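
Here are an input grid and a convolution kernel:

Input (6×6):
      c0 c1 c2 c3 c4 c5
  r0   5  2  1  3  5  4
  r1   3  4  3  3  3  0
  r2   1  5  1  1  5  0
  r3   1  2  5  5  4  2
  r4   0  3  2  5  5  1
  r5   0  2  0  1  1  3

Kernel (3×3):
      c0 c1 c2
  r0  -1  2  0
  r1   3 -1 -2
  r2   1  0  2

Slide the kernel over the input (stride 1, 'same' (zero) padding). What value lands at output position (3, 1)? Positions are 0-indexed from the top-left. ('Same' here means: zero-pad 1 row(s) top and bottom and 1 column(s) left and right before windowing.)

The receptive field on the zero-padded input at this output position is [1 5 1 / 1 2 5 / 0 3 2]. Elementwise product with the kernel and sum: 1·-1 + 5·2 + 1·3 + 2·-1 + 5·-2 + 0·1 + 2·2.

4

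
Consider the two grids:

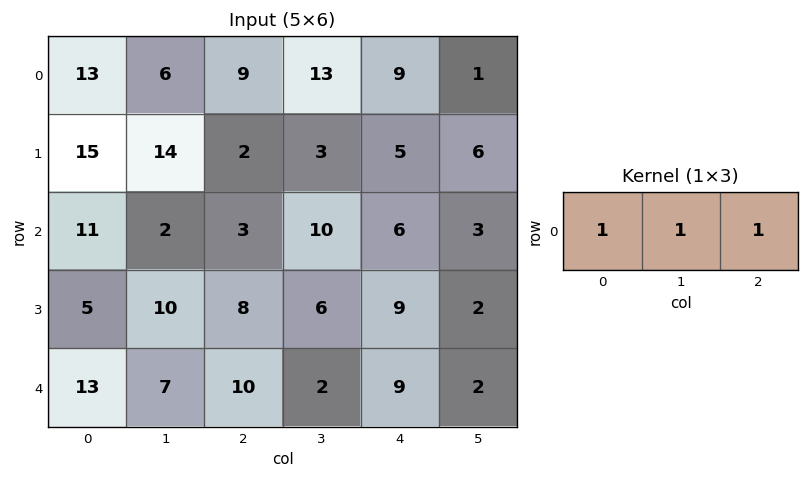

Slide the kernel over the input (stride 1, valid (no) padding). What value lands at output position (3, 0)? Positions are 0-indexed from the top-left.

23

The receptive field on the input at this output position is [5 10 8]. Elementwise product with the kernel and sum: 5·1 + 10·1 + 8·1.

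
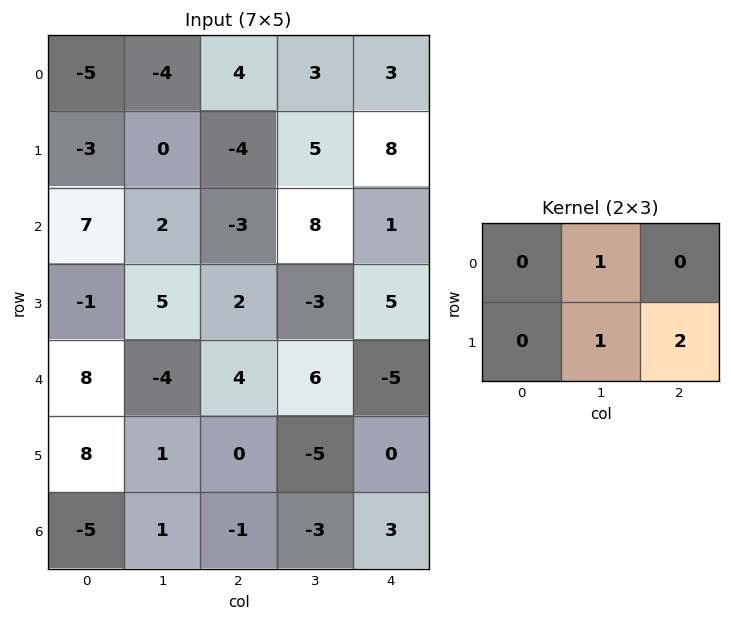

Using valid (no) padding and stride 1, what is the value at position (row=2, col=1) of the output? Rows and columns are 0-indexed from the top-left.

-7

The receptive field on the input at this output position is [2 -3 8 / 5 2 -3]. Elementwise product with the kernel and sum: -3·1 + 2·1 + -3·2.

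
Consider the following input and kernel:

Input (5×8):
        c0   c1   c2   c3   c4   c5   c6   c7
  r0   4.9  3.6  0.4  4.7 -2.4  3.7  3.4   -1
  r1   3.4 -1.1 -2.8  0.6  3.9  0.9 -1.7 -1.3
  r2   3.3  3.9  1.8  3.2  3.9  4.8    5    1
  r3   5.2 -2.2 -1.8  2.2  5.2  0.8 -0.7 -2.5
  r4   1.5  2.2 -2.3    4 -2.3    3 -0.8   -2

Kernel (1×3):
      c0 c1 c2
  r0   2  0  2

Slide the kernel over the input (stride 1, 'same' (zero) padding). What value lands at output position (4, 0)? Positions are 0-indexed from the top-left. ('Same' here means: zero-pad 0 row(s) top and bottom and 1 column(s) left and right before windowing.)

4.4

The receptive field on the zero-padded input at this output position is [0 1.5 2.2]. Elementwise product with the kernel and sum: 0·2 + 2.2·2.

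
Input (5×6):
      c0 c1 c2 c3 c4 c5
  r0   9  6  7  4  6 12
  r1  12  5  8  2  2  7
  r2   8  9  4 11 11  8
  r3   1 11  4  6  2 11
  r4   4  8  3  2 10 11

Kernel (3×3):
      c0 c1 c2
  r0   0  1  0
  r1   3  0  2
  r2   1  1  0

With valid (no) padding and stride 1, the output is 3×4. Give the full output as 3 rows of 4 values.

Output[0,0]: The receptive field on the input at this output position is [9 6 7 / 12 5 8 / 8 9 4]. Elementwise product with the kernel and sum: 6·1 + 12·3 + 8·2 + 8·1 + 9·1.

75 39 47 48
49 72 46 59
32 60 32 63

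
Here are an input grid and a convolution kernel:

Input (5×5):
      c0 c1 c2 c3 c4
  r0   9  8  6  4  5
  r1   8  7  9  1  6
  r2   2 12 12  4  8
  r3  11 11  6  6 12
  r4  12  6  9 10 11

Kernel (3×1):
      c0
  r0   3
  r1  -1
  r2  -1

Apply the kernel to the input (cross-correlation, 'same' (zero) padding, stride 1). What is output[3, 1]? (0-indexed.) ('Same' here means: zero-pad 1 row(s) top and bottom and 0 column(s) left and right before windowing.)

19

The receptive field on the zero-padded input at this output position is [12 / 11 / 6]. Elementwise product with the kernel and sum: 12·3 + 11·-1 + 6·-1.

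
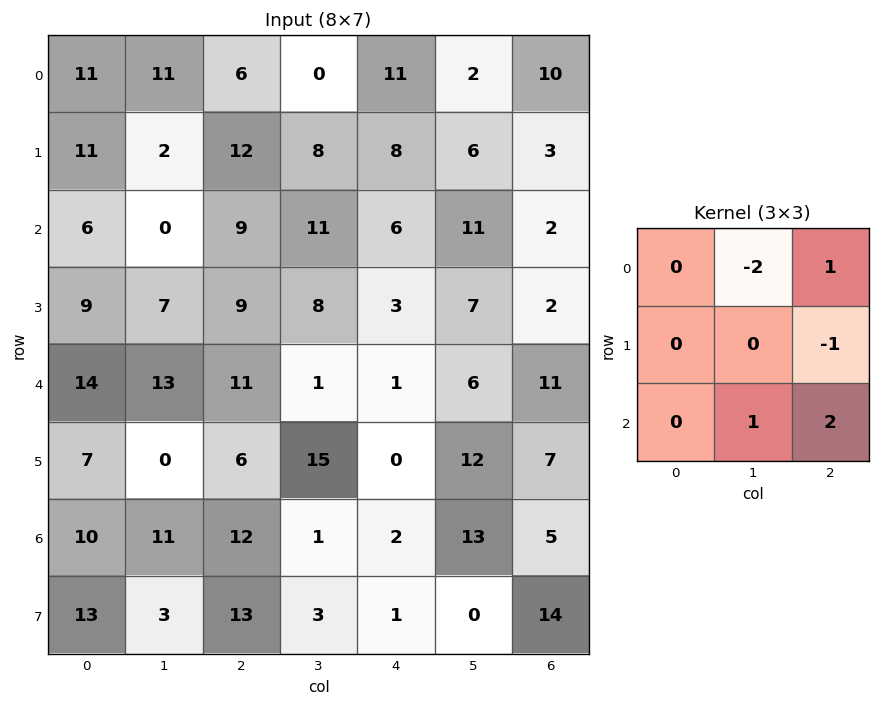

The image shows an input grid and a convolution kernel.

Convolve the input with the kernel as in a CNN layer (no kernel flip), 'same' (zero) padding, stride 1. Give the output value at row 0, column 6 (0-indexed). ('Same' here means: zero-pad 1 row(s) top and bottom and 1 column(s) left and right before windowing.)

The receptive field on the zero-padded input at this output position is [0 0 0 / 2 10 0 / 6 3 0]. Elementwise product with the kernel and sum: 0·-2 + 0·1 + 0·-1 + 3·1 + 0·2.

3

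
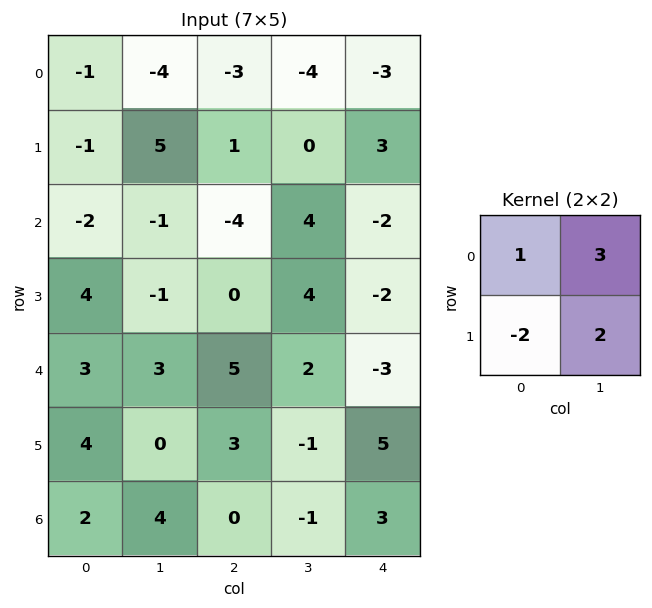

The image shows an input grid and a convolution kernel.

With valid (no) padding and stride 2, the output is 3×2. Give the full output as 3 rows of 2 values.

-1 -17
-15 16
4 3

Output[0,0]: The receptive field on the input at this output position is [-1 -4 / -1 5]. Elementwise product with the kernel and sum: -1·1 + -4·3 + -1·-2 + 5·2.
Output[0,1]: The receptive field on the input at this output position is [-3 -4 / 1 0]. Elementwise product with the kernel and sum: -3·1 + -4·3 + 1·-2 + 0·2.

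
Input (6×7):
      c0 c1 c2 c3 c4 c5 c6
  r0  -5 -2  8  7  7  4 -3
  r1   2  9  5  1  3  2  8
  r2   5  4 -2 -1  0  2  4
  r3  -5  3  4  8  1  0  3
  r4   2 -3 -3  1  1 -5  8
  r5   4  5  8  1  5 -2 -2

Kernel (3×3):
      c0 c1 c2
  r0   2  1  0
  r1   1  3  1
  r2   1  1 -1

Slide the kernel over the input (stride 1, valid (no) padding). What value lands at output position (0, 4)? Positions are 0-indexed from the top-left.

The receptive field on the input at this output position is [7 4 -3 / 3 2 8 / 0 2 4]. Elementwise product with the kernel and sum: 7·2 + 4·1 + 3·1 + 2·3 + 8·1 + 0·1 + 2·1 + 4·-1.

33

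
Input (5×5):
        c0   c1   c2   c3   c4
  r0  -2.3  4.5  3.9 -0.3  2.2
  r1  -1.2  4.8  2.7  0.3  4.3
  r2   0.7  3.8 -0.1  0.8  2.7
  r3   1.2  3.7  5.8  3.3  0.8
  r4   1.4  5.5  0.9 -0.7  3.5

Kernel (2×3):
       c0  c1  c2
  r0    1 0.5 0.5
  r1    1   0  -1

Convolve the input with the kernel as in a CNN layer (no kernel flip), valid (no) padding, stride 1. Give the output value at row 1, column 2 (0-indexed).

The receptive field on the input at this output position is [2.7 0.3 4.3 / -0.1 0.8 2.7]. Elementwise product with the kernel and sum: 2.7·1 + 0.3·0.5 + 4.3·0.5 + -0.1·1 + 2.7·-1.

2.2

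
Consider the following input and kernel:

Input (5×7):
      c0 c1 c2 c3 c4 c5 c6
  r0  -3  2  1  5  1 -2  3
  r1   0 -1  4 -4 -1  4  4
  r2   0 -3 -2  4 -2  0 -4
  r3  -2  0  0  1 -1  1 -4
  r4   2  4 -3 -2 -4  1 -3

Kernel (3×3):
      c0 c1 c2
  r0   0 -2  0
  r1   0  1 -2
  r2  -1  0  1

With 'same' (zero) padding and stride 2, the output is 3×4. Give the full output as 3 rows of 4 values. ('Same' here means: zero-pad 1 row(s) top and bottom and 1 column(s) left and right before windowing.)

-8 -12 13 -1
6 -17 0 -13
-2 1 -4 5

Output[0,0]: The receptive field on the zero-padded input at this output position is [0 0 0 / 0 -3 2 / 0 0 -1]. Elementwise product with the kernel and sum: 0·-2 + -3·1 + 2·-2 + 0·-1 + -1·1.
Output[0,1]: The receptive field on the zero-padded input at this output position is [0 0 0 / 2 1 5 / -1 4 -4]. Elementwise product with the kernel and sum: 0·-2 + 1·1 + 5·-2 + -1·-1 + -4·1.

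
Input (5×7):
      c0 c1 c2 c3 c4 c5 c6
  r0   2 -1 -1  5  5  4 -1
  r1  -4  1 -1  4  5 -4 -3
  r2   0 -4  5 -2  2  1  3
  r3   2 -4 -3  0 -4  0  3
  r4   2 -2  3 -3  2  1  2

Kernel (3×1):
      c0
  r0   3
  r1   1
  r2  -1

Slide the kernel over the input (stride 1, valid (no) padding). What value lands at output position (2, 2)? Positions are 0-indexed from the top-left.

9

The receptive field on the input at this output position is [5 / -3 / 3]. Elementwise product with the kernel and sum: 5·3 + -3·1 + 3·-1.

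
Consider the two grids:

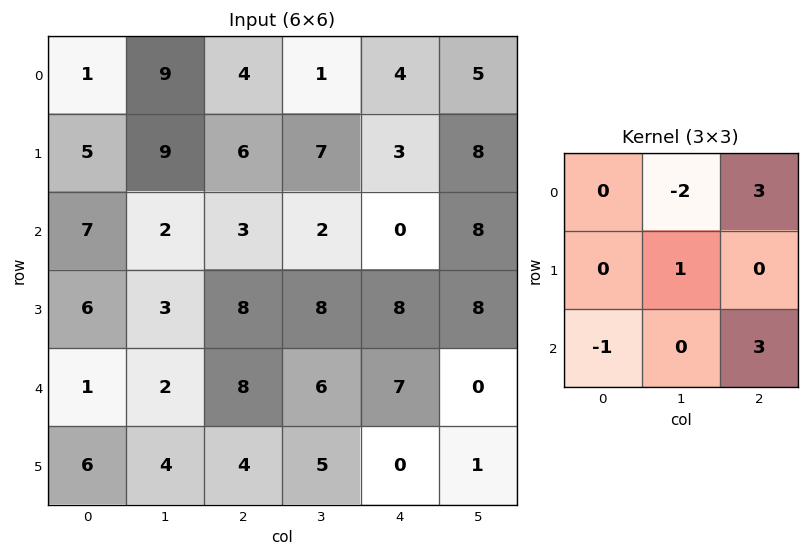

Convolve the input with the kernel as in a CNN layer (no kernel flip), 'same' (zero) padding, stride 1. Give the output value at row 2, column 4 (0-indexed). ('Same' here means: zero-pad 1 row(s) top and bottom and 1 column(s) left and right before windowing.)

34

The receptive field on the zero-padded input at this output position is [7 3 8 / 2 0 8 / 8 8 8]. Elementwise product with the kernel and sum: 3·-2 + 8·3 + 0·1 + 8·-1 + 8·3.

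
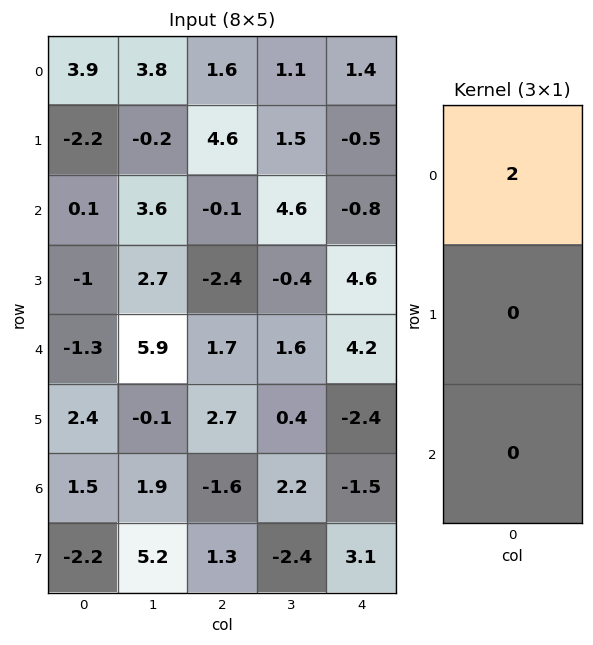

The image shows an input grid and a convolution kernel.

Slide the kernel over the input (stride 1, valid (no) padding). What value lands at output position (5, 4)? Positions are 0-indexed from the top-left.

The receptive field on the input at this output position is [-2.4 / -1.5 / 3.1]. Elementwise product with the kernel and sum: -2.4·2.

-4.8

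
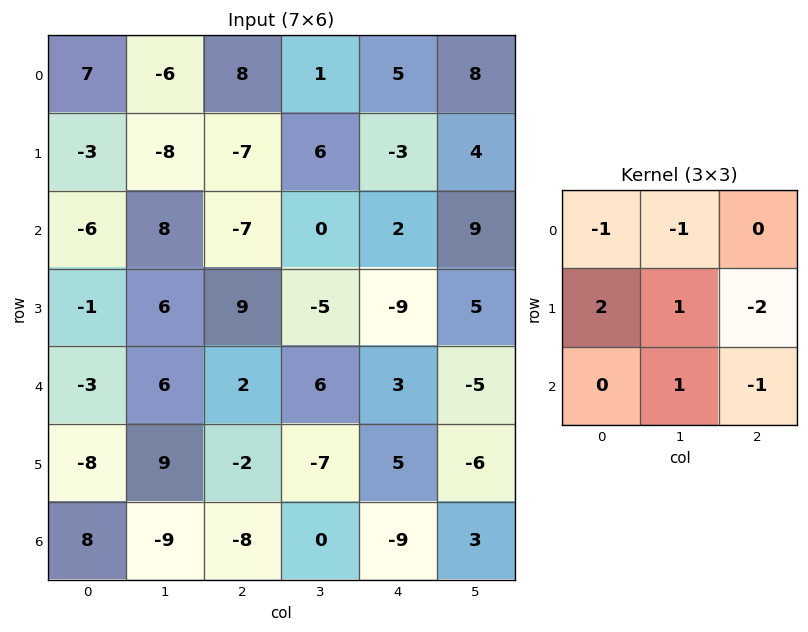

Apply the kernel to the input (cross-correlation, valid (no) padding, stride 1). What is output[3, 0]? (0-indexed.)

The receptive field on the input at this output position is [-1 6 9 / -3 6 2 / -8 9 -2]. Elementwise product with the kernel and sum: -1·-1 + 6·-1 + -3·2 + 6·1 + 2·-2 + 9·1 + -2·-1.

2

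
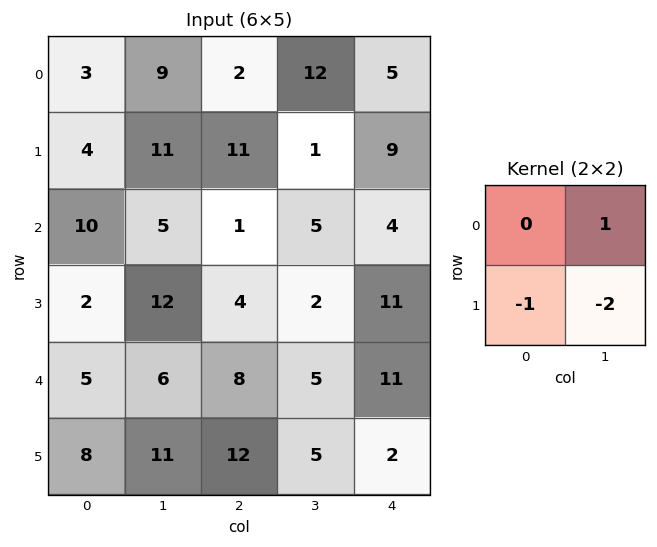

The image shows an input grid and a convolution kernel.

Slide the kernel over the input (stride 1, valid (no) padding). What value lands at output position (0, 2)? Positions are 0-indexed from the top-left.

The receptive field on the input at this output position is [2 12 / 11 1]. Elementwise product with the kernel and sum: 12·1 + 11·-1 + 1·-2.

-1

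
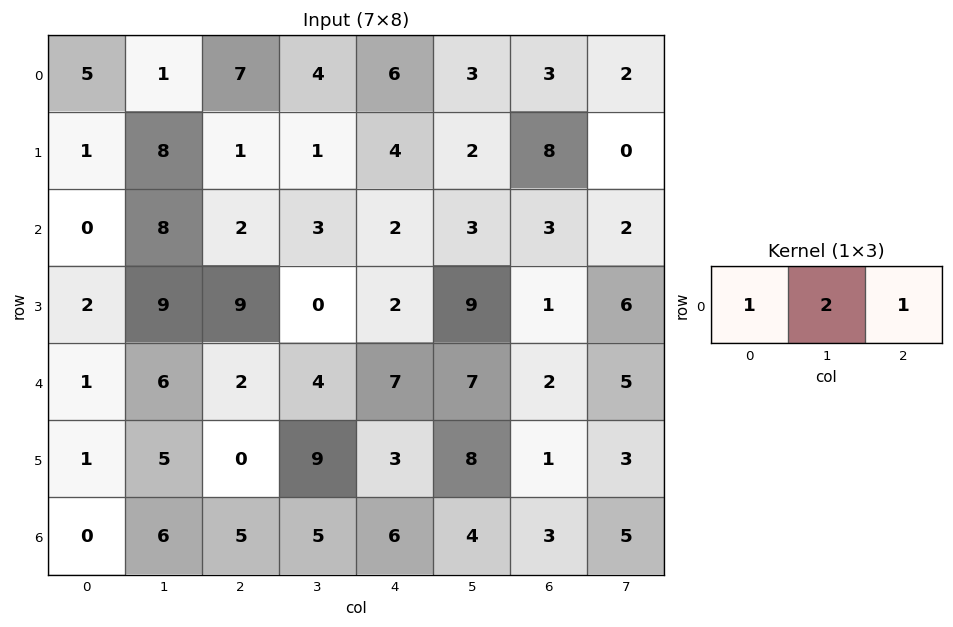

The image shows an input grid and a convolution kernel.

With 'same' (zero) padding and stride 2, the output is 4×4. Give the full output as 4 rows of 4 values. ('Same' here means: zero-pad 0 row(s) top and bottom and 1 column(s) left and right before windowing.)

Output[0,0]: The receptive field on the zero-padded input at this output position is [0 5 1]. Elementwise product with the kernel and sum: 0·1 + 5·2 + 1·1.
Output[0,1]: The receptive field on the zero-padded input at this output position is [1 7 4]. Elementwise product with the kernel and sum: 1·1 + 7·2 + 4·1.

11 19 19 11
8 15 10 11
8 14 25 16
6 21 21 15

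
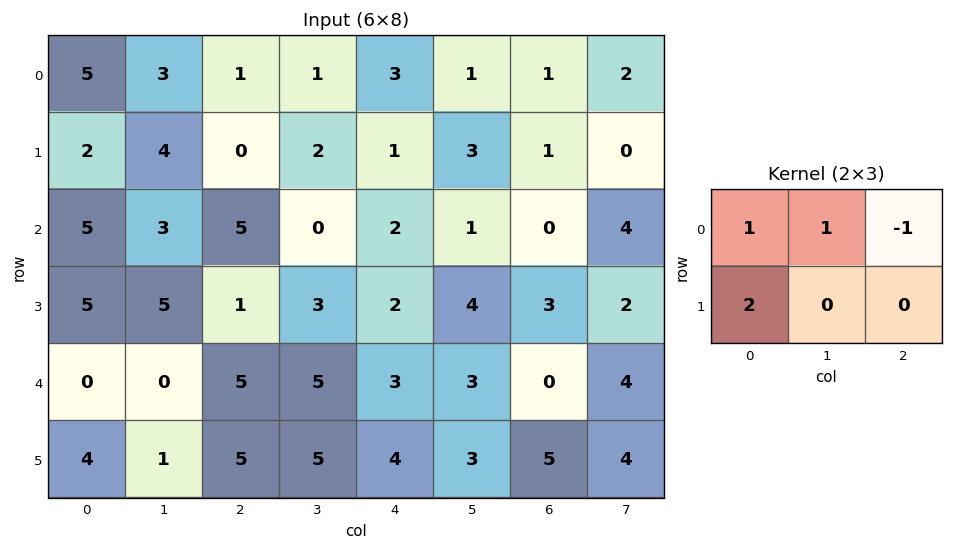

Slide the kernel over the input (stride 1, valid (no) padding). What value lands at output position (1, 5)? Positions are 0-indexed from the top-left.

The receptive field on the input at this output position is [3 1 0 / 1 0 4]. Elementwise product with the kernel and sum: 3·1 + 1·1 + 0·-1 + 1·2.

6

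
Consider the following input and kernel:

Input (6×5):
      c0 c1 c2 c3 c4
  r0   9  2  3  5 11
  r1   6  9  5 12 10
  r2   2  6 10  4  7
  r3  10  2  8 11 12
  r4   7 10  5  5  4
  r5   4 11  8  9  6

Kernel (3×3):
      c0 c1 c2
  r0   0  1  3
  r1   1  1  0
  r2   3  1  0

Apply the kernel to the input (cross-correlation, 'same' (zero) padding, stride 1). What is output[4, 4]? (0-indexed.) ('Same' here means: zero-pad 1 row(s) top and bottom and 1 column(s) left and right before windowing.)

The receptive field on the zero-padded input at this output position is [11 12 0 / 5 4 0 / 9 6 0]. Elementwise product with the kernel and sum: 12·1 + 0·3 + 5·1 + 4·1 + 9·3 + 6·1.

54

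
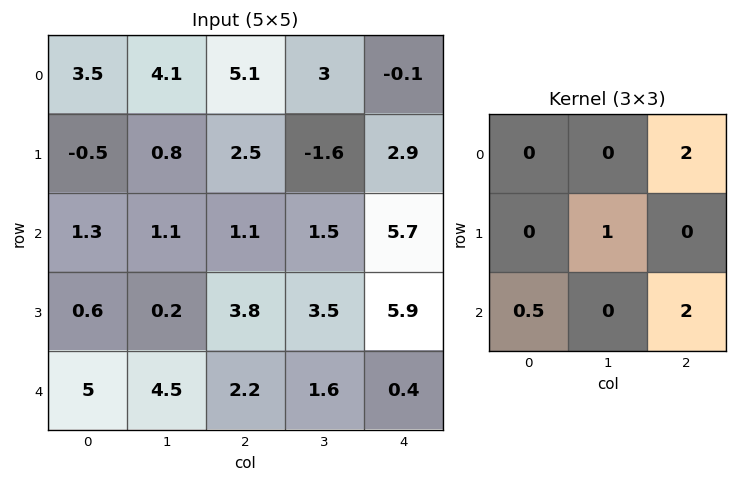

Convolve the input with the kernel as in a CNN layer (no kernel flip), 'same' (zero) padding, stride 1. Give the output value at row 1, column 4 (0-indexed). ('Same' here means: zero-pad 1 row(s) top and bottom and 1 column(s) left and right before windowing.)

3.65

The receptive field on the zero-padded input at this output position is [3 -0.1 0 / -1.6 2.9 0 / 1.5 5.7 0]. Elementwise product with the kernel and sum: 0·2 + 2.9·1 + 1.5·0.5 + 0·2.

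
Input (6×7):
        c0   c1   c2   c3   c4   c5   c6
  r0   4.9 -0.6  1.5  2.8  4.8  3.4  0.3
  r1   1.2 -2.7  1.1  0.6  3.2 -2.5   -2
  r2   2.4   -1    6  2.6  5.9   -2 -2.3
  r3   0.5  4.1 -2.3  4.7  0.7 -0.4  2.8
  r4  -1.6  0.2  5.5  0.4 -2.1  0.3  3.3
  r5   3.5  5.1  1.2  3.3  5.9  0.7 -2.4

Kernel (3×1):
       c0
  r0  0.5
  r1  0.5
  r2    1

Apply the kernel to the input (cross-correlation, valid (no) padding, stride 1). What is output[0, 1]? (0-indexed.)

The receptive field on the input at this output position is [-0.6 / -2.7 / -1]. Elementwise product with the kernel and sum: -0.6·0.5 + -2.7·0.5 + -1·1.

-2.65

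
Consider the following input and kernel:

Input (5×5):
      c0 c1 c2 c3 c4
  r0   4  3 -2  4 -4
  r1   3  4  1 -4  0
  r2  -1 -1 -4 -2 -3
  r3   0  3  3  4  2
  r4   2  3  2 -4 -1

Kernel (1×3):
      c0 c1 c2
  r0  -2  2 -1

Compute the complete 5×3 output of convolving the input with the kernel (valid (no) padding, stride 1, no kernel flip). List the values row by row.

Output[0,0]: The receptive field on the input at this output position is [4 3 -2]. Elementwise product with the kernel and sum: 4·-2 + 3·2 + -2·-1.
Output[0,1]: The receptive field on the input at this output position is [3 -2 4]. Elementwise product with the kernel and sum: 3·-2 + -2·2 + 4·-1.

0 -14 16
1 -2 -10
4 -4 7
3 -4 0
0 2 -11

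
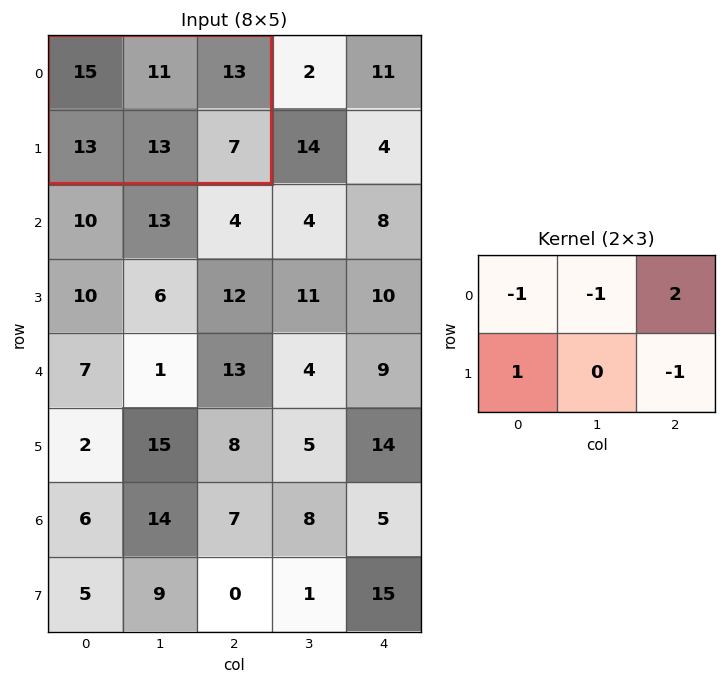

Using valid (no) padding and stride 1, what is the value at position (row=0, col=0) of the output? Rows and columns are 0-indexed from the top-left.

6

The receptive field on the input at this output position is [15 11 13 / 13 13 7]. Elementwise product with the kernel and sum: 15·-1 + 11·-1 + 13·2 + 13·1 + 7·-1.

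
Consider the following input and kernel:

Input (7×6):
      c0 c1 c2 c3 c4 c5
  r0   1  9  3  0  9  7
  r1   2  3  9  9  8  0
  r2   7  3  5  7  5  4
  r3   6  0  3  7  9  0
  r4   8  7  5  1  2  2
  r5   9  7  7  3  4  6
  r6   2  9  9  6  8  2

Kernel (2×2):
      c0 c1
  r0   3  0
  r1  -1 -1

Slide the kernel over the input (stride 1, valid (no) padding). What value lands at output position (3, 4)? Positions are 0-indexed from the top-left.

The receptive field on the input at this output position is [9 0 / 2 2]. Elementwise product with the kernel and sum: 9·3 + 2·-1 + 2·-1.

23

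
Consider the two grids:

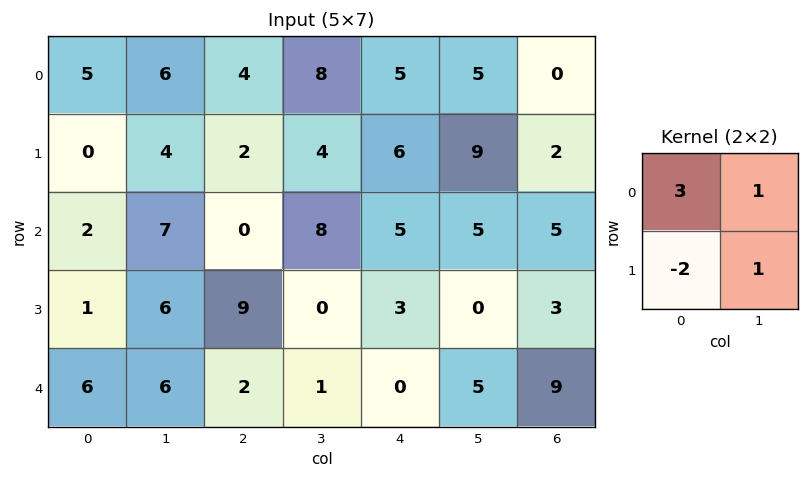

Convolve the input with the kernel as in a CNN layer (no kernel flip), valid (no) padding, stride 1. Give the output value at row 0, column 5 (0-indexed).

The receptive field on the input at this output position is [5 0 / 9 2]. Elementwise product with the kernel and sum: 5·3 + 0·1 + 9·-2 + 2·1.

-1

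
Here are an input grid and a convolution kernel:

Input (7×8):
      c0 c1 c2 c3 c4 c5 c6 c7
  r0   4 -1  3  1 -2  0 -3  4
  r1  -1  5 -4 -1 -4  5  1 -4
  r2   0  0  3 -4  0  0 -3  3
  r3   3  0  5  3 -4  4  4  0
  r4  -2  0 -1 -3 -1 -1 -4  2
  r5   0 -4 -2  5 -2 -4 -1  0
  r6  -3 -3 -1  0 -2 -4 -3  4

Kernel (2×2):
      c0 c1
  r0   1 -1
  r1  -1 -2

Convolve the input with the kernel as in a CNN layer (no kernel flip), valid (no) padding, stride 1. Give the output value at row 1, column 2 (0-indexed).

2

The receptive field on the input at this output position is [-4 -1 / 3 -4]. Elementwise product with the kernel and sum: -4·1 + -1·-1 + 3·-1 + -4·-2.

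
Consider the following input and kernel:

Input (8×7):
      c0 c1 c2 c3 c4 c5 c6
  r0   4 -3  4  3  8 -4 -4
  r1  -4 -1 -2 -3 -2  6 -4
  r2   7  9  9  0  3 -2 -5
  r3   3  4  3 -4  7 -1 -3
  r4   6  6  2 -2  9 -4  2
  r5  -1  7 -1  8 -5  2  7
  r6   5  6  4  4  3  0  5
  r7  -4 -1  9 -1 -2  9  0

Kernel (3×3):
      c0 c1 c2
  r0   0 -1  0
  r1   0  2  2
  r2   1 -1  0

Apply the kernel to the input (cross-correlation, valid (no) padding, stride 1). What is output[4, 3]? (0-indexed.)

-14

The receptive field on the input at this output position is [-2 9 -4 / 8 -5 2 / 4 3 0]. Elementwise product with the kernel and sum: 9·-1 + -5·2 + 2·2 + 4·1 + 3·-1.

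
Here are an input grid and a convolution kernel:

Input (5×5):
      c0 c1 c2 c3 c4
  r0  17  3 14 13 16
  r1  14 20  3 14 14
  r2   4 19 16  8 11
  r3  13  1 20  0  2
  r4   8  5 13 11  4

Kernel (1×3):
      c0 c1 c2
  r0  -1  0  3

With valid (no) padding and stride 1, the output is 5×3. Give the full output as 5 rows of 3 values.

Output[0,0]: The receptive field on the input at this output position is [17 3 14]. Elementwise product with the kernel and sum: 17·-1 + 14·3.

25 36 34
-5 22 39
44 5 17
47 -1 -14
31 28 -1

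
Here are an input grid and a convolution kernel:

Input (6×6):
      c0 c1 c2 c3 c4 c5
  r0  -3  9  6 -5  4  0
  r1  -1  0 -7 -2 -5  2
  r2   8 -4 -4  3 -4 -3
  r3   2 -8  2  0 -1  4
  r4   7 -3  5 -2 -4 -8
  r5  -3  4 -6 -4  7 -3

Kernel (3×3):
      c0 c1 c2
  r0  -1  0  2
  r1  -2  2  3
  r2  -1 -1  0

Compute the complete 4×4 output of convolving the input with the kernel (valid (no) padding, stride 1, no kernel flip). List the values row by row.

-8 -31 -2 6
-43 11 -3 -16
-34 28 -14 7
-4 20 -20 -23

Output[0,0]: The receptive field on the input at this output position is [-3 9 6 / -1 0 -7 / 8 -4 -4]. Elementwise product with the kernel and sum: -3·-1 + 6·2 + -1·-2 + 0·2 + -7·3 + 8·-1 + -4·-1.
Output[0,1]: The receptive field on the input at this output position is [9 6 -5 / 0 -7 -2 / -4 -4 3]. Elementwise product with the kernel and sum: 9·-1 + -5·2 + 0·-2 + -7·2 + -2·3 + -4·-1 + -4·-1.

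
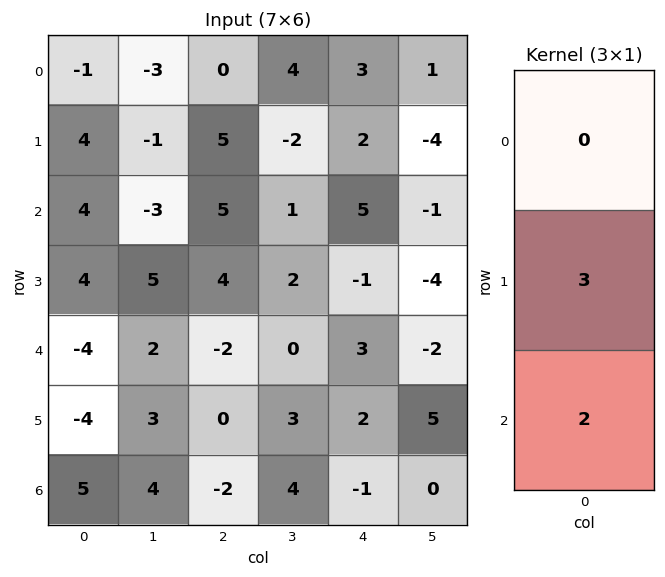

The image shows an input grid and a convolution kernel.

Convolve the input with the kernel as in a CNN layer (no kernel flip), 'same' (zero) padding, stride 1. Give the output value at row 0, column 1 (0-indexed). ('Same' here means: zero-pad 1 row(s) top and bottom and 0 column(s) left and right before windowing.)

-11

The receptive field on the zero-padded input at this output position is [0 / -3 / -1]. Elementwise product with the kernel and sum: -3·3 + -1·2.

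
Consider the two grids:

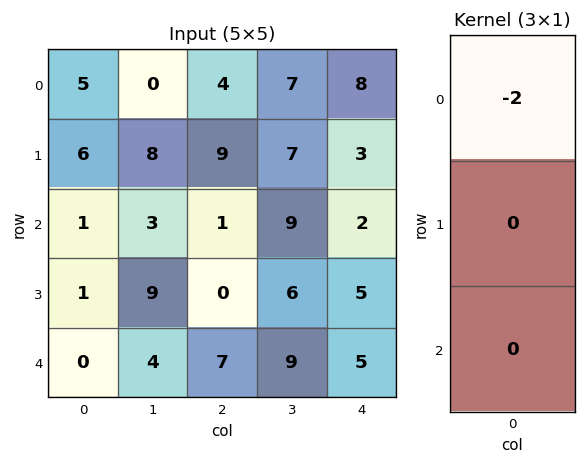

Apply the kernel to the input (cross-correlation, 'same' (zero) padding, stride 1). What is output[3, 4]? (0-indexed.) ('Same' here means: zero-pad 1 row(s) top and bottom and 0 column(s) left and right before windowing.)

The receptive field on the zero-padded input at this output position is [2 / 5 / 5]. Elementwise product with the kernel and sum: 2·-2.

-4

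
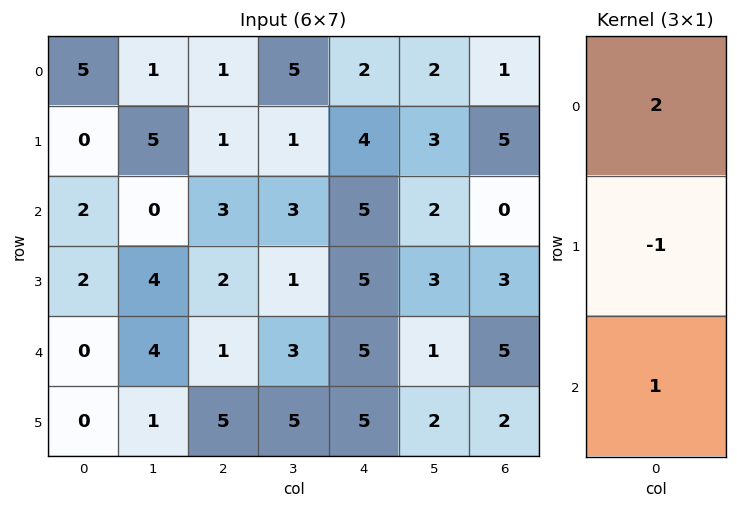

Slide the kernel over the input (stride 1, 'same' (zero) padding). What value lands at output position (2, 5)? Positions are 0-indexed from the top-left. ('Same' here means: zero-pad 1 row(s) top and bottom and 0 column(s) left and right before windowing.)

The receptive field on the zero-padded input at this output position is [3 / 2 / 3]. Elementwise product with the kernel and sum: 3·2 + 2·-1 + 3·1.

7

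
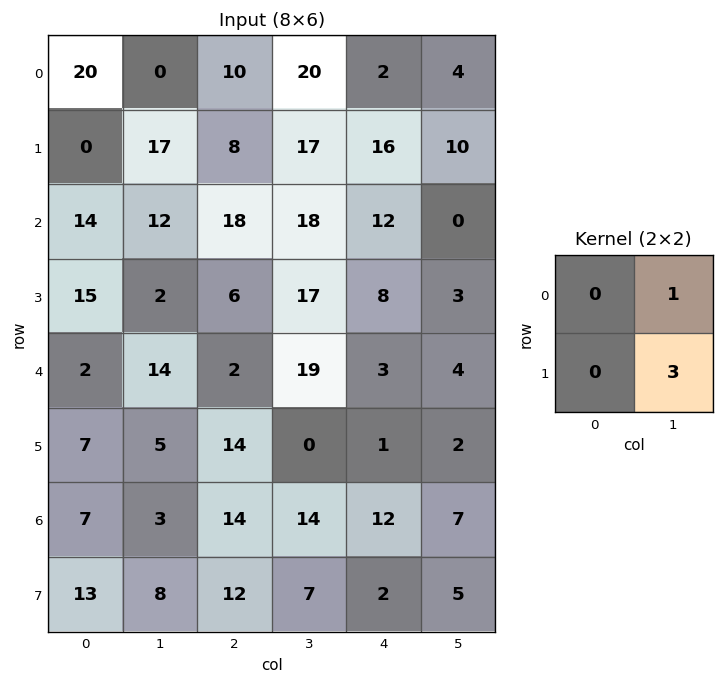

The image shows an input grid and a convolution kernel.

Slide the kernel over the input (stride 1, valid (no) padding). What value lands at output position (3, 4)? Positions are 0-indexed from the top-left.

The receptive field on the input at this output position is [8 3 / 3 4]. Elementwise product with the kernel and sum: 3·1 + 4·3.

15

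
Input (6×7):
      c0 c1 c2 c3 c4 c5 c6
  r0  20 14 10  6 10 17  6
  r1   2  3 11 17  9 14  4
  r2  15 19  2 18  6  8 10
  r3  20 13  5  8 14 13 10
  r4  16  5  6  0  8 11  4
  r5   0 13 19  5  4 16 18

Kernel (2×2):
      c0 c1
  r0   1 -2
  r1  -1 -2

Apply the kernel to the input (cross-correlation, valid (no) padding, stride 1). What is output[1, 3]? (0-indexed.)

The receptive field on the input at this output position is [17 9 / 18 6]. Elementwise product with the kernel and sum: 17·1 + 9·-2 + 18·-1 + 6·-2.

-31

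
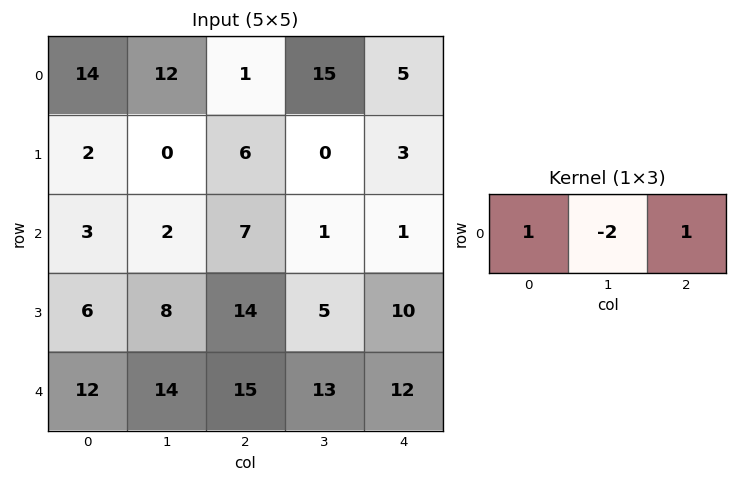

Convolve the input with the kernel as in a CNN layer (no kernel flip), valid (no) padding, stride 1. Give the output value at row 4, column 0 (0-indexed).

The receptive field on the input at this output position is [12 14 15]. Elementwise product with the kernel and sum: 12·1 + 14·-2 + 15·1.

-1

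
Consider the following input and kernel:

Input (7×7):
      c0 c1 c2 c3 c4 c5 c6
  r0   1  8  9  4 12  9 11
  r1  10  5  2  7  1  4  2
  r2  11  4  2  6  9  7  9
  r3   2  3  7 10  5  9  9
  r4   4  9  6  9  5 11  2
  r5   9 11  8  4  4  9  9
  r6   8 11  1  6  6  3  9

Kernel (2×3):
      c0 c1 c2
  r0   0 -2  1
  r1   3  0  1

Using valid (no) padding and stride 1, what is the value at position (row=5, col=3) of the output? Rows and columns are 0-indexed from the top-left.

22

The receptive field on the input at this output position is [4 4 9 / 6 6 3]. Elementwise product with the kernel and sum: 4·-2 + 9·1 + 6·3 + 3·1.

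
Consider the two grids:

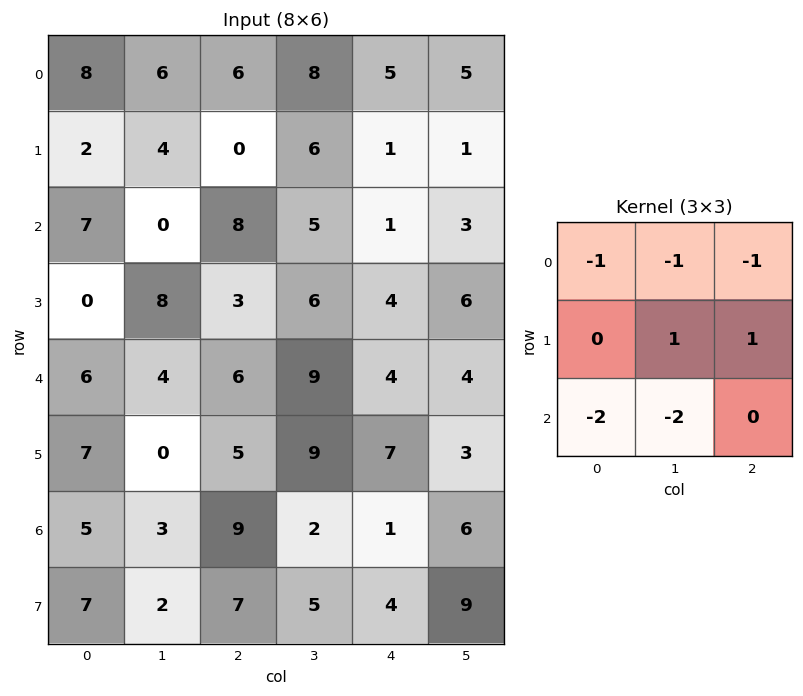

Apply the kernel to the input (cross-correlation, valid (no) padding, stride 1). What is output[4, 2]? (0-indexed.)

The receptive field on the input at this output position is [6 9 4 / 5 9 7 / 9 2 1]. Elementwise product with the kernel and sum: 6·-1 + 9·-1 + 4·-1 + 9·1 + 7·1 + 9·-2 + 2·-2.

-25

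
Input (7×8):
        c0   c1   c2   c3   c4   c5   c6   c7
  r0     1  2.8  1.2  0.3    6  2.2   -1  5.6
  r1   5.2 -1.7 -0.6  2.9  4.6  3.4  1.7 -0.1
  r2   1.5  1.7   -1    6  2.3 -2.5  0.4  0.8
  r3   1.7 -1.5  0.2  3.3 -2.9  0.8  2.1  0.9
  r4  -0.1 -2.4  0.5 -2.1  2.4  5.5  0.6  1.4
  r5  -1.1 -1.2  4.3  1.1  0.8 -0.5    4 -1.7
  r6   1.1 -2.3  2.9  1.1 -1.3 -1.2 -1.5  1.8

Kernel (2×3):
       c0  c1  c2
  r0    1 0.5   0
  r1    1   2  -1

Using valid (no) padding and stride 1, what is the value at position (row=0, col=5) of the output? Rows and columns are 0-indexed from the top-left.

8.6

The receptive field on the input at this output position is [2.2 -1 5.6 / 3.4 1.7 -0.1]. Elementwise product with the kernel and sum: 2.2·1 + -1·0.5 + 3.4·1 + 1.7·2 + -0.1·-1.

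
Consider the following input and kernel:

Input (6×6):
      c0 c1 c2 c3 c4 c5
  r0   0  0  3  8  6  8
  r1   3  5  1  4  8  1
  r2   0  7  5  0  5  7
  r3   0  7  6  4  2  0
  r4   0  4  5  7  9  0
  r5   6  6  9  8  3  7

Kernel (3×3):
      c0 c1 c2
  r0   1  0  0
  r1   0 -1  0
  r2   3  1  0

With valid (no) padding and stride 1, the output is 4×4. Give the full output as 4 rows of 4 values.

2 25 14 5
3 27 23 13
-3 18 23 28
20 29 34 22

Output[0,0]: The receptive field on the input at this output position is [0 0 3 / 3 5 1 / 0 7 5]. Elementwise product with the kernel and sum: 0·1 + 5·-1 + 0·3 + 7·1.
Output[0,1]: The receptive field on the input at this output position is [0 3 8 / 5 1 4 / 7 5 0]. Elementwise product with the kernel and sum: 0·1 + 1·-1 + 7·3 + 5·1.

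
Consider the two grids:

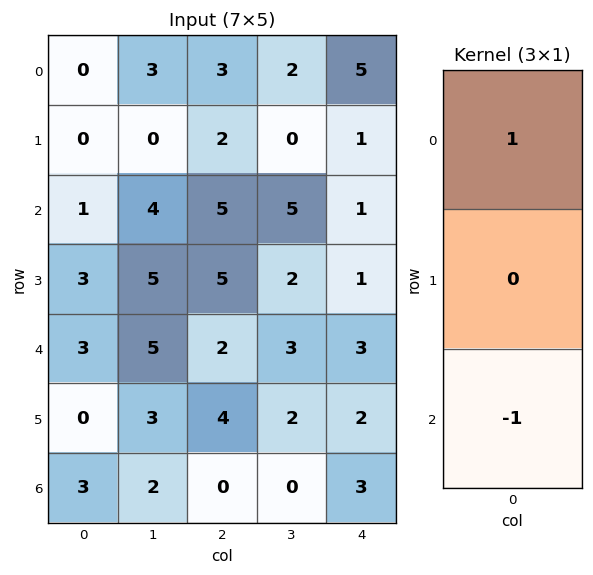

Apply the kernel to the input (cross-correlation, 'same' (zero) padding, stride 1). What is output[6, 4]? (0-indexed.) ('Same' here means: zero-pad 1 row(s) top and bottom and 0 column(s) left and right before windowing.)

The receptive field on the zero-padded input at this output position is [2 / 3 / 0]. Elementwise product with the kernel and sum: 2·1 + 0·-1.

2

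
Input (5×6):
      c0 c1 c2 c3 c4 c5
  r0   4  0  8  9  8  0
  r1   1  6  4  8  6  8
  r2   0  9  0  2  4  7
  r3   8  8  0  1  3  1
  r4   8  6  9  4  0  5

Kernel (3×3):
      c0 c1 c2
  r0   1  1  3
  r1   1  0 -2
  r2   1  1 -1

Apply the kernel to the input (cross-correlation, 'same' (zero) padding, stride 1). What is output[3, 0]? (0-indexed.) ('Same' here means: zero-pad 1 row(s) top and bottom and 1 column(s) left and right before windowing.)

The receptive field on the zero-padded input at this output position is [0 0 9 / 0 8 8 / 0 8 6]. Elementwise product with the kernel and sum: 0·1 + 0·1 + 9·3 + 0·1 + 8·-2 + 0·1 + 8·1 + 6·-1.

13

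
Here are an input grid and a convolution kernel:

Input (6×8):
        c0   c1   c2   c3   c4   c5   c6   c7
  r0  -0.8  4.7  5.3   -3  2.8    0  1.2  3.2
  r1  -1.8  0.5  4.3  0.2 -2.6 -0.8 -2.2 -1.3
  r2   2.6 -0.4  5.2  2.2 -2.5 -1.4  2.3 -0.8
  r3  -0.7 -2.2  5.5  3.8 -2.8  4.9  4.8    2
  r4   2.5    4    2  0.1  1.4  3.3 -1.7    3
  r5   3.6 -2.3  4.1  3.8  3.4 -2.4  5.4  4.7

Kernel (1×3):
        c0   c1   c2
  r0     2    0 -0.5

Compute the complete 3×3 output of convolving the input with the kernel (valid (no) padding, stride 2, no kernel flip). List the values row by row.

-4.25 9.2 5
2.6 11.65 -6.15
4 3.3 3.65

Output[0,0]: The receptive field on the input at this output position is [-0.8 4.7 5.3]. Elementwise product with the kernel and sum: -0.8·2 + 5.3·-0.5.
Output[0,1]: The receptive field on the input at this output position is [5.3 -3 2.8]. Elementwise product with the kernel and sum: 5.3·2 + 2.8·-0.5.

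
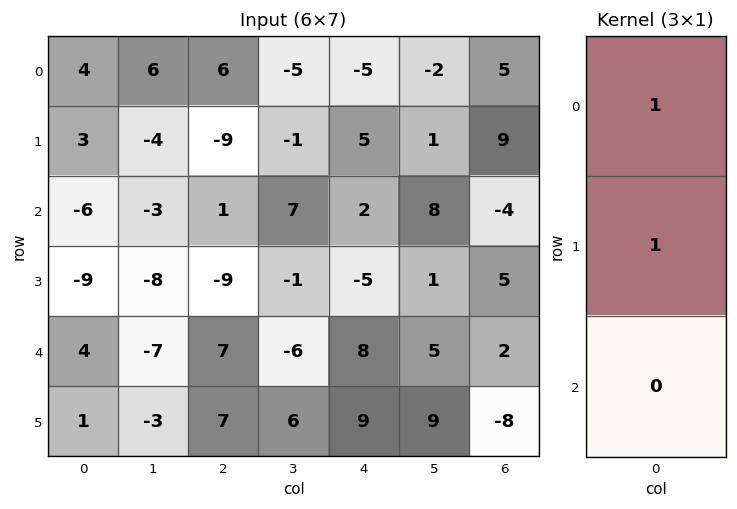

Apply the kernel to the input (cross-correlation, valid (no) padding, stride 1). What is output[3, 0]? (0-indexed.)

The receptive field on the input at this output position is [-9 / 4 / 1]. Elementwise product with the kernel and sum: -9·1 + 4·1.

-5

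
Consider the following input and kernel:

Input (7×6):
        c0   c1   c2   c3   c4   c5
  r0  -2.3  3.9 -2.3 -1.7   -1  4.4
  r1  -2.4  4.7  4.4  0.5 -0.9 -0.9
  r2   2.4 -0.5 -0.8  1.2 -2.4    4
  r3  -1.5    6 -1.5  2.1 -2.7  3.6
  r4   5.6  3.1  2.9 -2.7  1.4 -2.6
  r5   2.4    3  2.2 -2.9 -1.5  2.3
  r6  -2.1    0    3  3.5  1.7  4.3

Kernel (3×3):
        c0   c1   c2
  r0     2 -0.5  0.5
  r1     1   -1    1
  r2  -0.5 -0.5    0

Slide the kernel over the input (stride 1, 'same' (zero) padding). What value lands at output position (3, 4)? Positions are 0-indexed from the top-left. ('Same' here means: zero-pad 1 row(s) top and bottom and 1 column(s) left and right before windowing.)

The receptive field on the zero-padded input at this output position is [1.2 -2.4 4 / 2.1 -2.7 3.6 / -2.7 1.4 -2.6]. Elementwise product with the kernel and sum: 1.2·2 + -2.4·-0.5 + 4·0.5 + 2.1·1 + -2.7·-1 + 3.6·1 + -2.7·-0.5 + 1.4·-0.5.

14.65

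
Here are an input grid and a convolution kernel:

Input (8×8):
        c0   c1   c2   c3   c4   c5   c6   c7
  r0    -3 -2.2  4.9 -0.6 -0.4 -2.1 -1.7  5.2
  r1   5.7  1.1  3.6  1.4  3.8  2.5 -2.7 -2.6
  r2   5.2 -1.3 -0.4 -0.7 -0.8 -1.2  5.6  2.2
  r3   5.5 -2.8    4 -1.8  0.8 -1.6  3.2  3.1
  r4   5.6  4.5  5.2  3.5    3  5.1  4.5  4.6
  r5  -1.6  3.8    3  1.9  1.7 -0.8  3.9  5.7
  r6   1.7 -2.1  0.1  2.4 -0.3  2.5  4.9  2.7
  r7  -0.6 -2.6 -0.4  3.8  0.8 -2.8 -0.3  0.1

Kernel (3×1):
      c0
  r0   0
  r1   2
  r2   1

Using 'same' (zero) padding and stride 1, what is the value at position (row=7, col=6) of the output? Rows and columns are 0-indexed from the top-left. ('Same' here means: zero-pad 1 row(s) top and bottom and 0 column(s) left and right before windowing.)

The receptive field on the zero-padded input at this output position is [4.9 / -0.3 / 0]. Elementwise product with the kernel and sum: -0.3·2 + 0·1.

-0.6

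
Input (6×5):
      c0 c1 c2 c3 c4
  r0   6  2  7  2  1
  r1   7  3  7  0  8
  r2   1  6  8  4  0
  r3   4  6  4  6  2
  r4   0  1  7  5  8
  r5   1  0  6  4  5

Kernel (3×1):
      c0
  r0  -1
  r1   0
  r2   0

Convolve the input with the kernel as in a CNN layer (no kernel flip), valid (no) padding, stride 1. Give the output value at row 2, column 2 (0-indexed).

-8

The receptive field on the input at this output position is [8 / 4 / 7]. Elementwise product with the kernel and sum: 8·-1.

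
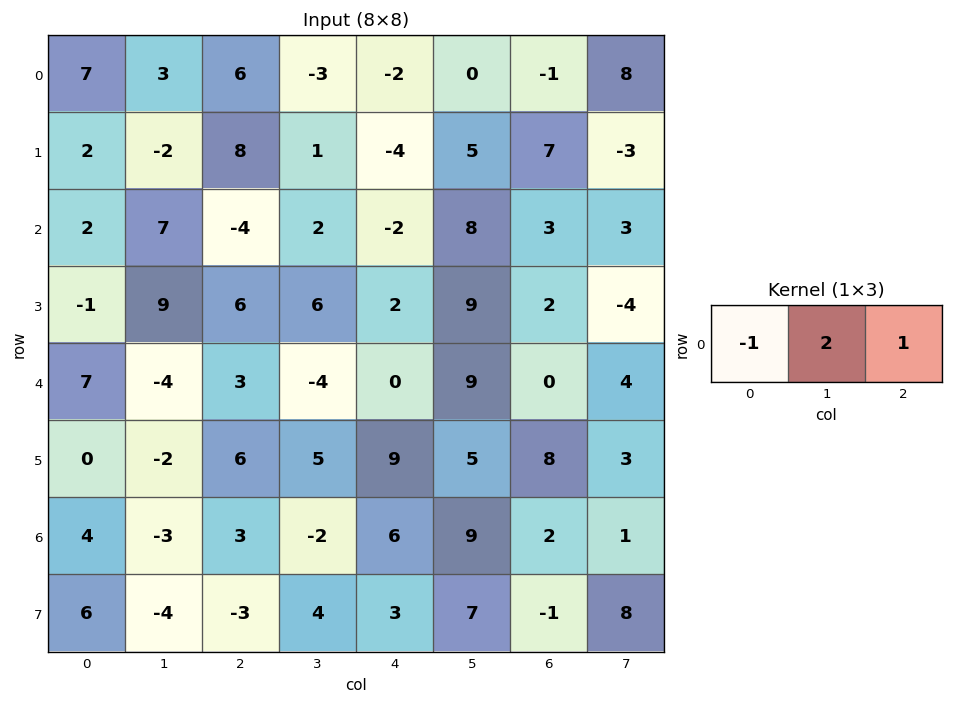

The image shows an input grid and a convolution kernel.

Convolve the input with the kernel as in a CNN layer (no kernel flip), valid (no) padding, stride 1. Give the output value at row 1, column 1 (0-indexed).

19

The receptive field on the input at this output position is [-2 8 1]. Elementwise product with the kernel and sum: -2·-1 + 8·2 + 1·1.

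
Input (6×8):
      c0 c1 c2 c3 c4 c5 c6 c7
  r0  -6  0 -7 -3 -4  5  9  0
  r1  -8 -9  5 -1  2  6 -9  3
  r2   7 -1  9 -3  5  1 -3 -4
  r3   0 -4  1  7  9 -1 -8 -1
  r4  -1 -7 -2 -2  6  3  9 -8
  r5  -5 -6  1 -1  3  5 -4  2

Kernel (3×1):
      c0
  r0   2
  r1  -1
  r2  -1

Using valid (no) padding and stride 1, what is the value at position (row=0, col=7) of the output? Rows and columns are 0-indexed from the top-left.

1

The receptive field on the input at this output position is [0 / 3 / -4]. Elementwise product with the kernel and sum: 0·2 + 3·-1 + -4·-1.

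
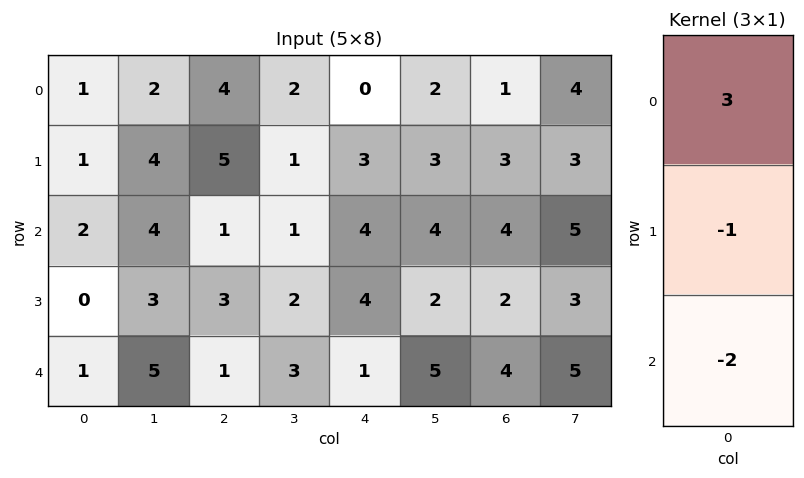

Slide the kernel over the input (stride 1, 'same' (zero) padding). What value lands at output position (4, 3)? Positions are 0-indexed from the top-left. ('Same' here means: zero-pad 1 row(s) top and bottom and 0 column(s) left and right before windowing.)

The receptive field on the zero-padded input at this output position is [2 / 3 / 0]. Elementwise product with the kernel and sum: 2·3 + 3·-1 + 0·-2.

3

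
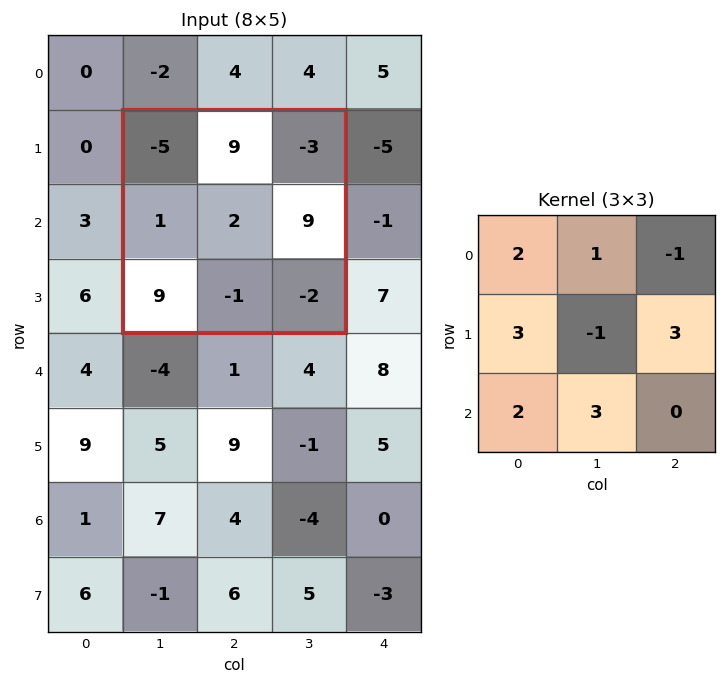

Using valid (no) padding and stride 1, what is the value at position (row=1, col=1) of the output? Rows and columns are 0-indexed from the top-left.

The receptive field on the input at this output position is [-5 9 -3 / 1 2 9 / 9 -1 -2]. Elementwise product with the kernel and sum: -5·2 + 9·1 + -3·-1 + 1·3 + 2·-1 + 9·3 + 9·2 + -1·3.

45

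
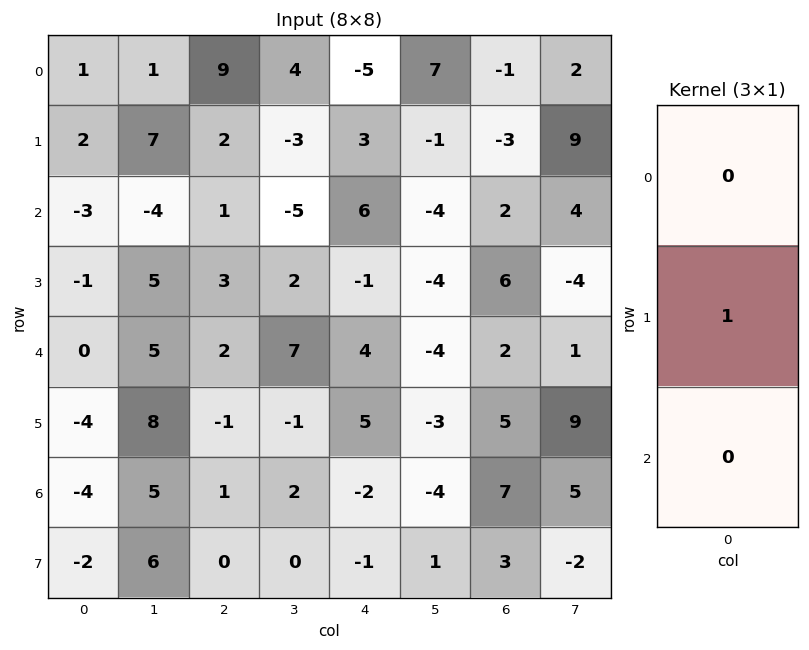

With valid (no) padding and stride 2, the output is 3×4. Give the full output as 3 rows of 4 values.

Output[0,0]: The receptive field on the input at this output position is [1 / 2 / -3]. Elementwise product with the kernel and sum: 2·1.
Output[0,1]: The receptive field on the input at this output position is [9 / 2 / 1]. Elementwise product with the kernel and sum: 2·1.

2 2 3 -3
-1 3 -1 6
-4 -1 5 5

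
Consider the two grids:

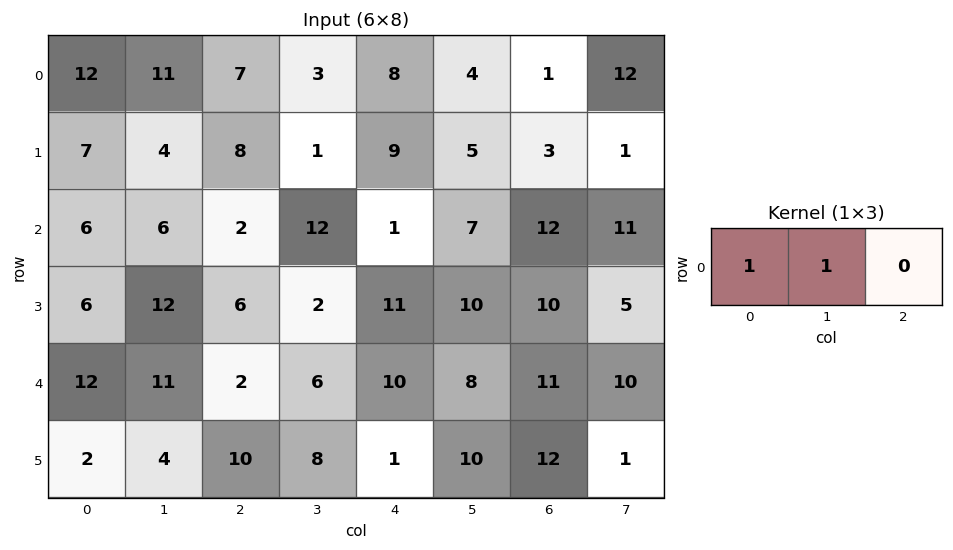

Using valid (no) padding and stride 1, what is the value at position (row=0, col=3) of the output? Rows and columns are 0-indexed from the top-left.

The receptive field on the input at this output position is [3 8 4]. Elementwise product with the kernel and sum: 3·1 + 8·1.

11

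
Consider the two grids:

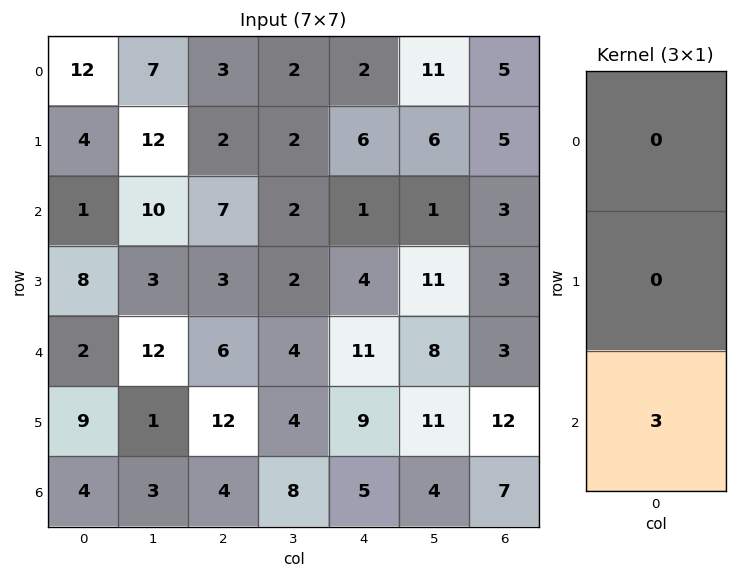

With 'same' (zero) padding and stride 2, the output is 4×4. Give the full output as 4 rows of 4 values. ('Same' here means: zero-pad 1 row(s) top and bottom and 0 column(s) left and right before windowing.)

12 6 18 15
24 9 12 9
27 36 27 36
0 0 0 0

Output[0,0]: The receptive field on the zero-padded input at this output position is [0 / 12 / 4]. Elementwise product with the kernel and sum: 4·3.
Output[0,1]: The receptive field on the zero-padded input at this output position is [0 / 3 / 2]. Elementwise product with the kernel and sum: 2·3.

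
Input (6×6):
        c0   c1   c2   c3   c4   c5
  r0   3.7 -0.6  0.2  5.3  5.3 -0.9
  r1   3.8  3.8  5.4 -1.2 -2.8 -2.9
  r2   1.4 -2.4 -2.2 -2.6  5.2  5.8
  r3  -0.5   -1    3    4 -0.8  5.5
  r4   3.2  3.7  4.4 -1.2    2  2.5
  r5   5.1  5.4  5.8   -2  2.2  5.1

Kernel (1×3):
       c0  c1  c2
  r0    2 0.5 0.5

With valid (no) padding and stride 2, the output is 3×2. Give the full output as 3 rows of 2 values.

Output[0,0]: The receptive field on the input at this output position is [3.7 -0.6 0.2]. Elementwise product with the kernel and sum: 3.7·2 + -0.6·0.5 + 0.2·0.5.
Output[0,1]: The receptive field on the input at this output position is [0.2 5.3 5.3]. Elementwise product with the kernel and sum: 0.2·2 + 5.3·0.5 + 5.3·0.5.

7.2 5.7
0.5 -3.1
10.45 9.2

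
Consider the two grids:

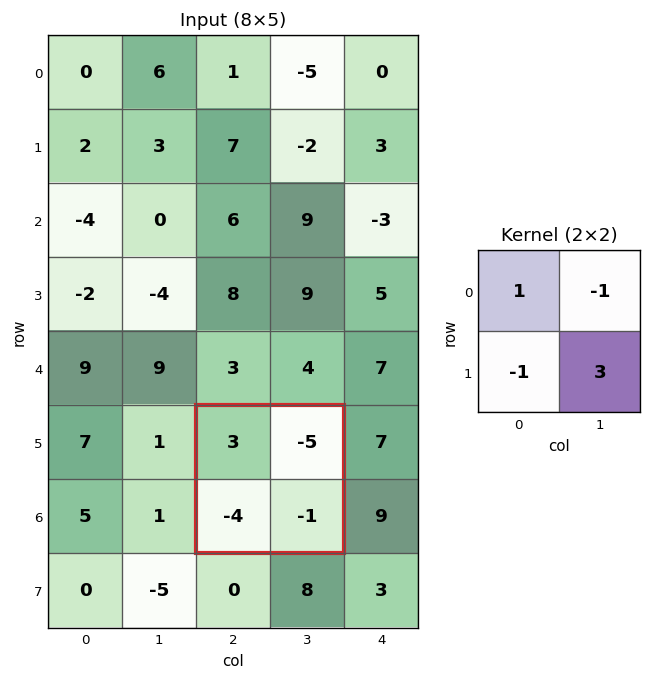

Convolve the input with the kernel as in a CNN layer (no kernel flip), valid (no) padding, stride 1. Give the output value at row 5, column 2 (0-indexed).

The receptive field on the input at this output position is [3 -5 / -4 -1]. Elementwise product with the kernel and sum: 3·1 + -5·-1 + -4·-1 + -1·3.

9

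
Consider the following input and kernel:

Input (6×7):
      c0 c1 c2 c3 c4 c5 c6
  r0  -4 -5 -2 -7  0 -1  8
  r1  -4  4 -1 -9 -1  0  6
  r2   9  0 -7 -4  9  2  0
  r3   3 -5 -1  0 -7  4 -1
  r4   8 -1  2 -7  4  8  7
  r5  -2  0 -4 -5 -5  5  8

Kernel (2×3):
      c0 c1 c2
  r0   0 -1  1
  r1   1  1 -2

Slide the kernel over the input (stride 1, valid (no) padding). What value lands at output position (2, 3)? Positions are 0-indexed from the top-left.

-22

The receptive field on the input at this output position is [-4 9 2 / 0 -7 4]. Elementwise product with the kernel and sum: 9·-1 + 2·1 + 0·1 + -7·1 + 4·-2.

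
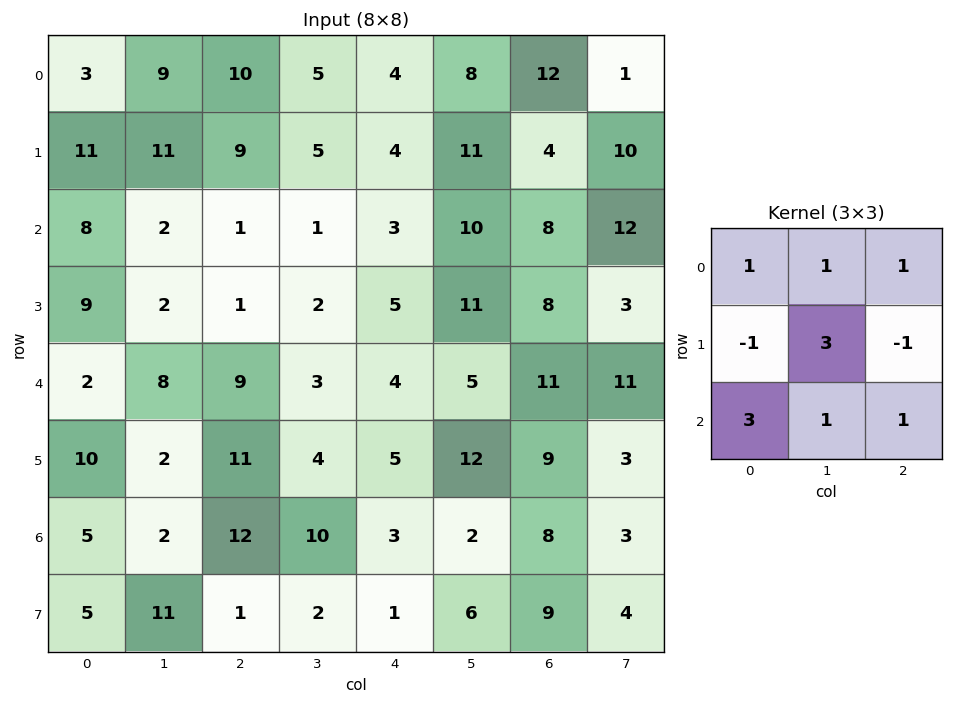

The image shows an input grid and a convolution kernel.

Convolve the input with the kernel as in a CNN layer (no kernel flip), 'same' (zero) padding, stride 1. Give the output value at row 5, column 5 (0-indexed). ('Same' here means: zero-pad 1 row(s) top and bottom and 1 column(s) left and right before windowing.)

The receptive field on the zero-padded input at this output position is [4 5 11 / 5 12 9 / 3 2 8]. Elementwise product with the kernel and sum: 4·1 + 5·1 + 11·1 + 5·-1 + 12·3 + 9·-1 + 3·3 + 2·1 + 8·1.

61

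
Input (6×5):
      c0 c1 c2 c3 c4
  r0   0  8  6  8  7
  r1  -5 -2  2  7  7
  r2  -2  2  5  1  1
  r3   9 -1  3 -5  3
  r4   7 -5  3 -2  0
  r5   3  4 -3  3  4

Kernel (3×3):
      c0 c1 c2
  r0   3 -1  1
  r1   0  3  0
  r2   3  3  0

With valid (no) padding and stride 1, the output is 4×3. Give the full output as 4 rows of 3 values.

-8 53 56
19 20 3
0 5 3
37 1 11

Output[0,0]: The receptive field on the input at this output position is [0 8 6 / -5 -2 2 / -2 2 5]. Elementwise product with the kernel and sum: 0·3 + 8·-1 + 6·1 + -2·3 + -2·3 + 2·3.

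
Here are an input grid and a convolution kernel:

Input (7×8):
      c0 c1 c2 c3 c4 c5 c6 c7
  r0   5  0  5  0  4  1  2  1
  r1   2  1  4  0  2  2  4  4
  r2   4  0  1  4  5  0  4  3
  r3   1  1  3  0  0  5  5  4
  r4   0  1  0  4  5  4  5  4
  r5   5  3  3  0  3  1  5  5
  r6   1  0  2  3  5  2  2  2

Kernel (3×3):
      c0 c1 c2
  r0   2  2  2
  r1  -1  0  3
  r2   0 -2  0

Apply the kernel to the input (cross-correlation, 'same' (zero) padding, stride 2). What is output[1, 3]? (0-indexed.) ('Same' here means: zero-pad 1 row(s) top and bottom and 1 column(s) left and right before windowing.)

The receptive field on the zero-padded input at this output position is [2 4 4 / 0 4 3 / 5 5 4]. Elementwise product with the kernel and sum: 2·2 + 4·2 + 4·2 + 0·-1 + 3·3 + 5·-2.

19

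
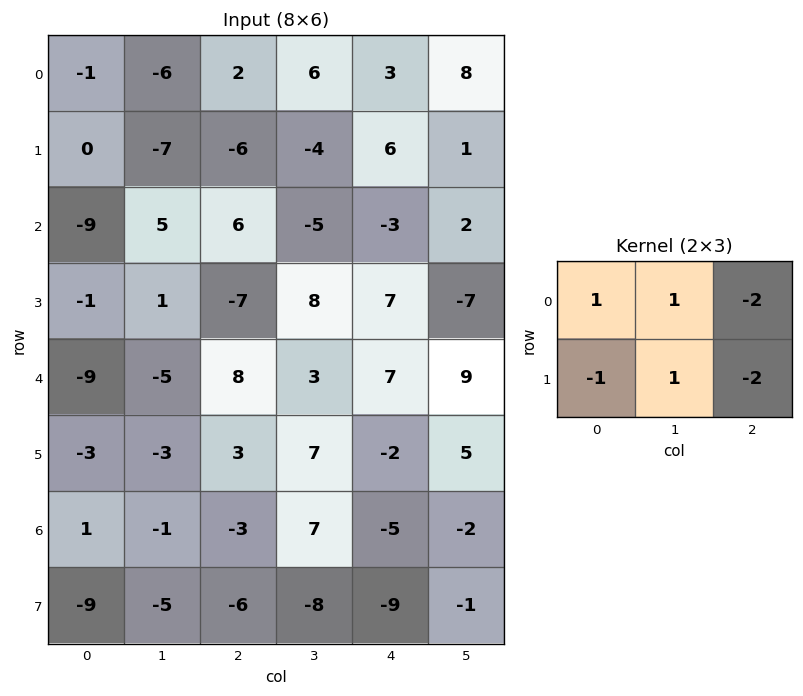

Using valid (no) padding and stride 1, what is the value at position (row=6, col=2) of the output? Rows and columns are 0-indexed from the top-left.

30

The receptive field on the input at this output position is [-3 7 -5 / -6 -8 -9]. Elementwise product with the kernel and sum: -3·1 + 7·1 + -5·-2 + -6·-1 + -8·1 + -9·-2.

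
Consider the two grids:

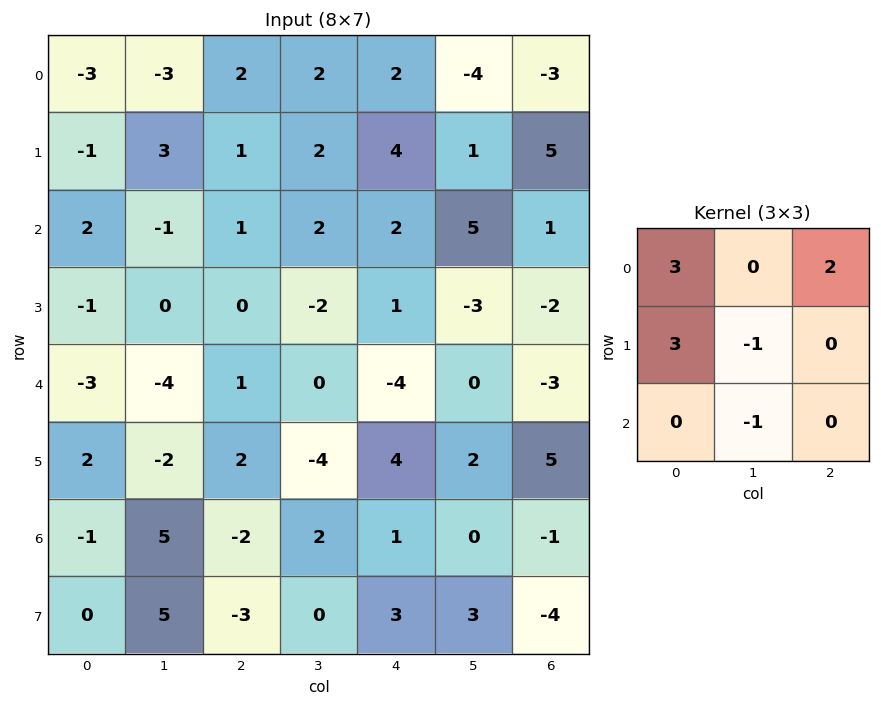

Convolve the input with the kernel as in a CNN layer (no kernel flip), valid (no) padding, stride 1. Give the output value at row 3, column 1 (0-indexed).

-19

The receptive field on the input at this output position is [0 0 -2 / -4 1 0 / -2 2 -4]. Elementwise product with the kernel and sum: 0·3 + -2·2 + -4·3 + 1·-1 + 2·-1.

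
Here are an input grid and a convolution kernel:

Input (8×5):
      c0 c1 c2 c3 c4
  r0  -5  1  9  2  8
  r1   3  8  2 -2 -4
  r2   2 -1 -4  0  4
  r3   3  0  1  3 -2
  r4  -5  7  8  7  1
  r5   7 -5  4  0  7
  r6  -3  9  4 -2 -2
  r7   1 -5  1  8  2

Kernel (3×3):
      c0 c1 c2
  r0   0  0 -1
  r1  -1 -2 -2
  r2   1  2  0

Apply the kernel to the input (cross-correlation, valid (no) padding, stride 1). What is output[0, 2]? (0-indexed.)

The receptive field on the input at this output position is [9 2 8 / 2 -2 -4 / -4 0 4]. Elementwise product with the kernel and sum: 8·-1 + 2·-1 + -2·-2 + -4·-2 + -4·1 + 0·2.

-2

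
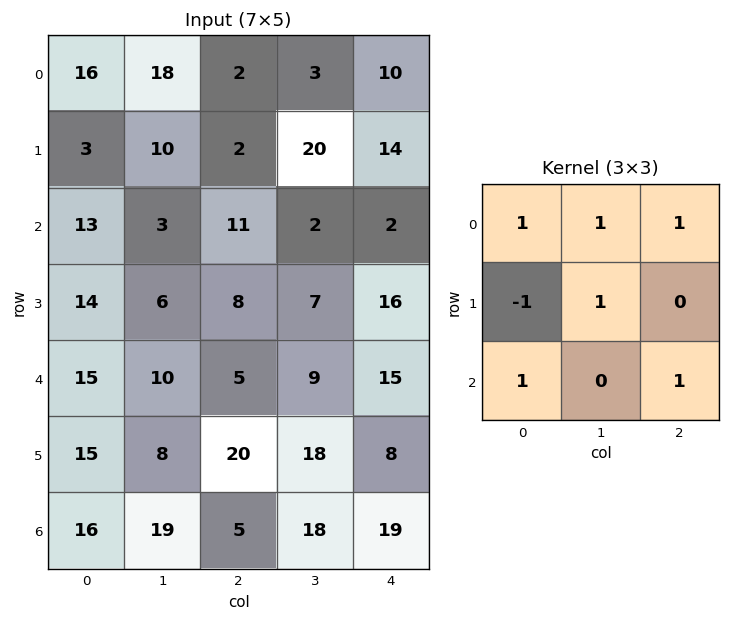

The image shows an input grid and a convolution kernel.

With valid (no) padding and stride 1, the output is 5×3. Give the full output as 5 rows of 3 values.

67 20 46
27 53 51
39 37 34
58 42 63
44 73 51

Output[0,0]: The receptive field on the input at this output position is [16 18 2 / 3 10 2 / 13 3 11]. Elementwise product with the kernel and sum: 16·1 + 18·1 + 2·1 + 3·-1 + 10·1 + 13·1 + 11·1.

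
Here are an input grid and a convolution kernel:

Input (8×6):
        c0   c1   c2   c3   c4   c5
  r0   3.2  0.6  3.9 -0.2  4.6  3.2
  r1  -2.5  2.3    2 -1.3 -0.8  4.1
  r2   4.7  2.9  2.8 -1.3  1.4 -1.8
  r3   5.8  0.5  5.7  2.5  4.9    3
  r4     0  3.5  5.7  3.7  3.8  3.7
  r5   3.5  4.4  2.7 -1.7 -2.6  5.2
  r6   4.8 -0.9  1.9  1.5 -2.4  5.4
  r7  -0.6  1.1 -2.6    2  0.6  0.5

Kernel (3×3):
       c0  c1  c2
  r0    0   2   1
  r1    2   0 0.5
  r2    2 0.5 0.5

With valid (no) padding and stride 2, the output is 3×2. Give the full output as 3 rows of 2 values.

13.35 13.45
27.65 27.8
31.15 18.65

Output[0,0]: The receptive field on the input at this output position is [3.2 0.6 3.9 / -2.5 2.3 2 / 4.7 2.9 2.8]. Elementwise product with the kernel and sum: 0.6·2 + 3.9·1 + -2.5·2 + 2·0.5 + 4.7·2 + 2.9·0.5 + 2.8·0.5.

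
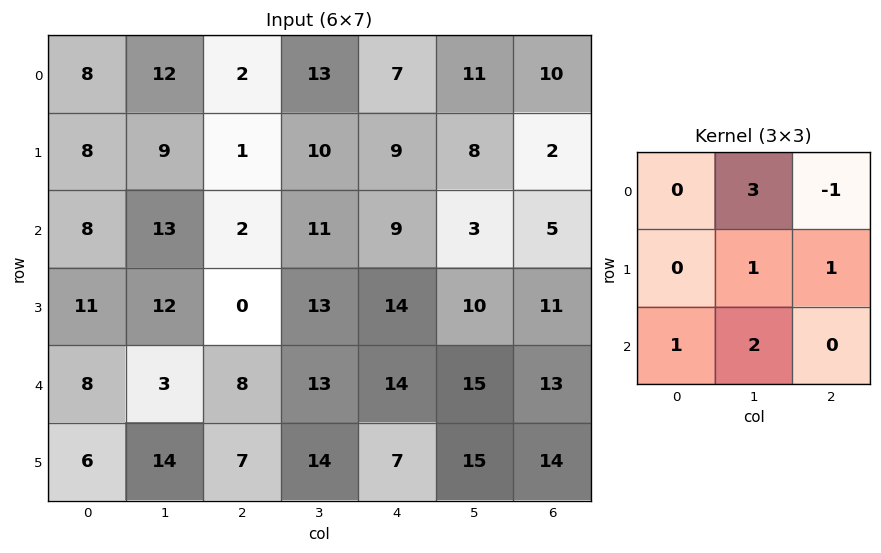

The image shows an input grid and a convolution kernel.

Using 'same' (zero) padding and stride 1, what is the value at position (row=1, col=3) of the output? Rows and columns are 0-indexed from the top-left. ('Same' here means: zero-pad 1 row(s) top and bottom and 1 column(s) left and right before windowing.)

75

The receptive field on the zero-padded input at this output position is [2 13 7 / 1 10 9 / 2 11 9]. Elementwise product with the kernel and sum: 13·3 + 7·-1 + 10·1 + 9·1 + 2·1 + 11·2.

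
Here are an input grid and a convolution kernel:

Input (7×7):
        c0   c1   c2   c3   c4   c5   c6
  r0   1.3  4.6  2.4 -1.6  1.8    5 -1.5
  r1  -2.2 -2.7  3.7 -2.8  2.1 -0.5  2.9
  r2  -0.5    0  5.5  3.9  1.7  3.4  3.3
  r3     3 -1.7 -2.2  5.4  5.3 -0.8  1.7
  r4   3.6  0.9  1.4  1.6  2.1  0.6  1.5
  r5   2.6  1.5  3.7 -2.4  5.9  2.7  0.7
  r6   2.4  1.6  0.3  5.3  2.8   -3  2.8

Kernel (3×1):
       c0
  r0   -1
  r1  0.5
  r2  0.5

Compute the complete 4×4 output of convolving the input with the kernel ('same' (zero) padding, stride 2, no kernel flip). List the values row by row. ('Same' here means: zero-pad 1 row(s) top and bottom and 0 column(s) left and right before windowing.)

Output[0,0]: The receptive field on the zero-padded input at this output position is [0 / 1.3 / -2.2]. Elementwise product with the kernel and sum: 0·-1 + 1.3·0.5 + -2.2·0.5.

-0.45 3.05 1.95 0.7
3.45 -2.05 1.4 -0.4
0.1 4.75 -1.3 -0.6
-1.4 -3.55 -4.5 0.7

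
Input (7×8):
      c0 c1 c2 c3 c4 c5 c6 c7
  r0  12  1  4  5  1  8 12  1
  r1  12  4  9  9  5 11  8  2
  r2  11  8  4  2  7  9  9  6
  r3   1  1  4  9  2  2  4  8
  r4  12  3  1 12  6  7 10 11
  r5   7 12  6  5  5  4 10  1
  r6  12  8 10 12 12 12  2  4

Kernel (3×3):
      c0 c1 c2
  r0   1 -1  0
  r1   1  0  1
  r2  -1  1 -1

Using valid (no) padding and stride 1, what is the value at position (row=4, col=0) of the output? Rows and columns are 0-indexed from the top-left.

8

The receptive field on the input at this output position is [12 3 1 / 7 12 6 / 12 8 10]. Elementwise product with the kernel and sum: 12·1 + 3·-1 + 7·1 + 6·1 + 12·-1 + 8·1 + 10·-1.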